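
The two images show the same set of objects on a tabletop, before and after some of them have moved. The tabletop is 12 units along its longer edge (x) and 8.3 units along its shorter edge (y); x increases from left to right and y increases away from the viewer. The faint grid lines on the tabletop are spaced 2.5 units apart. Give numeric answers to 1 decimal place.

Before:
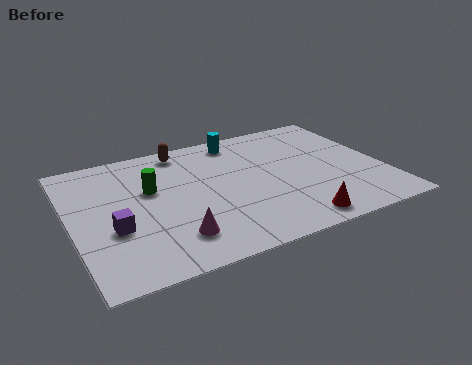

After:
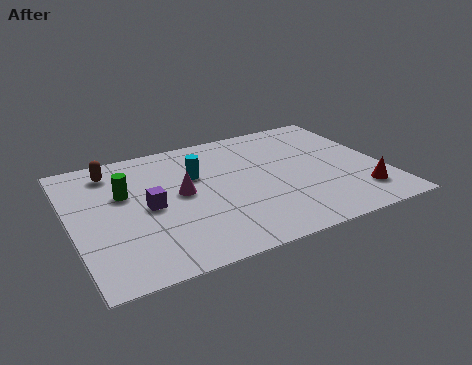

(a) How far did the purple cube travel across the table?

1.7

The purple cube was near (1.5, 3.1) before and (2.9, 4.0) after, so it travelled √(1.4² + 0.9²) ≈ 1.7 units.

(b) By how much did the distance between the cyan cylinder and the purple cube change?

-4.3

Before: roughly 6.7 units apart; after: 2.4. That's 4.3 units closer together.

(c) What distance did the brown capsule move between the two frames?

2.8

The brown capsule moved from about (4.6, 7.3) to (1.8, 6.9), a distance of √(2.8² + 0.4²) ≈ 2.8.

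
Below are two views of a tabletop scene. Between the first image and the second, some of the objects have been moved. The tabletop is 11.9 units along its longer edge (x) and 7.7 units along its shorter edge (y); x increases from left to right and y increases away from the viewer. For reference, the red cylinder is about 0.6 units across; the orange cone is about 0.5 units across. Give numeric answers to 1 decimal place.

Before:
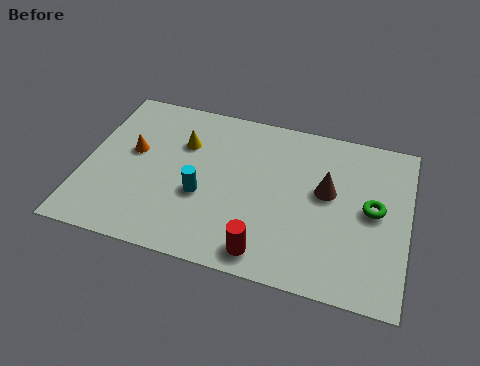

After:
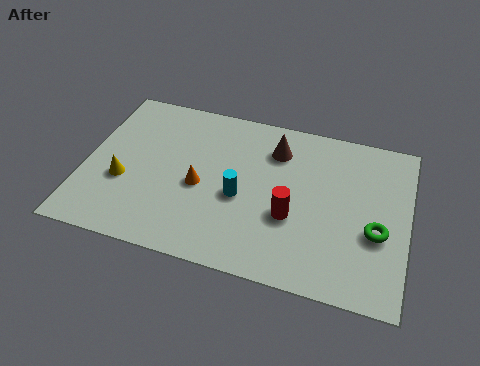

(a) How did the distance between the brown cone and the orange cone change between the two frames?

-3.6

The distance was about 7.2 in the first image and 3.6 in the second, so they moved 3.6 units closer together.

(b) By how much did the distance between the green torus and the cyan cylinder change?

-1.3

They were about 6.3 units apart before and 5.0 after — 1.3 units closer together.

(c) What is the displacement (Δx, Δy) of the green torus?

(0.2, -1.0)

The green torus was at about (10.6, 4.0) and moved to about (10.8, 3.0).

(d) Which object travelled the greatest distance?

the yellow cone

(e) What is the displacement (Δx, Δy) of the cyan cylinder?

(1.4, 0.3)

The cyan cylinder started near (4.4, 3.0) and ended near (5.8, 3.3).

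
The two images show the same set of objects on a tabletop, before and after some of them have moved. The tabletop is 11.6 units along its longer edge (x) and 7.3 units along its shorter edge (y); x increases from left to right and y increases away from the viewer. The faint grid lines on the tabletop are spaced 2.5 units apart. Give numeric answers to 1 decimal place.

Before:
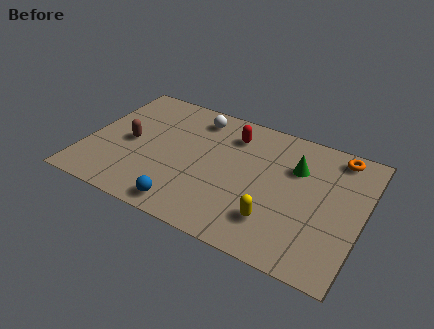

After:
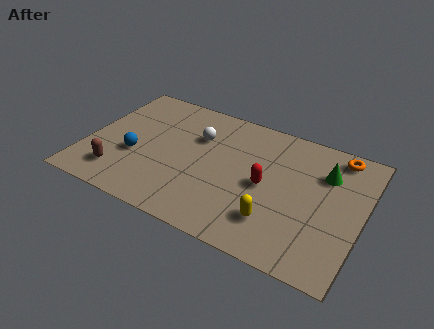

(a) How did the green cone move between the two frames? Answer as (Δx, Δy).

(1.2, 0.2)

The green cone started near (8.7, 5.0) and ended near (9.9, 5.2).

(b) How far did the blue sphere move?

3.1

The blue sphere was near (4.6, 0.9) before and (2.1, 2.8) after, so it travelled √(2.5² + 1.9²) ≈ 3.1 units.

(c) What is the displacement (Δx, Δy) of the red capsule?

(1.7, -2.2)

From the two frames, the red capsule sits at roughly (5.9, 5.7) before and (7.6, 3.5) after.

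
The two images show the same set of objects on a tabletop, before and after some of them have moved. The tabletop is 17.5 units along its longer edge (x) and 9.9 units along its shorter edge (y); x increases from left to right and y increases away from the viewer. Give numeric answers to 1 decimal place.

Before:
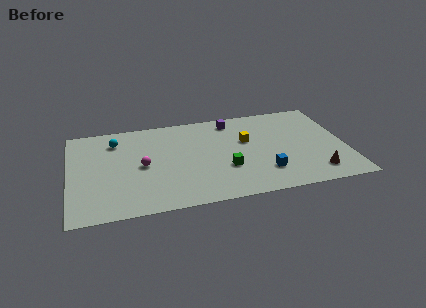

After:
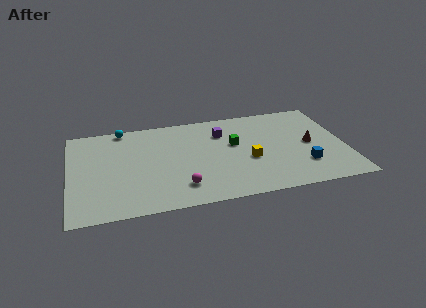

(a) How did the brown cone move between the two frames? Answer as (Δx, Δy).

(-0.1, 3.1)

From the two frames, the brown cone sits at roughly (15.4, 1.8) before and (15.3, 4.9) after.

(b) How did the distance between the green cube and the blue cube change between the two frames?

+2.7

The distance was about 2.6 in the first image and 5.3 in the second, so they moved 2.7 units further apart.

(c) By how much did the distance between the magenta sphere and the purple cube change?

-1.0

Before: roughly 7.0 units apart; after: 6.0. That's 1.0 units closer together.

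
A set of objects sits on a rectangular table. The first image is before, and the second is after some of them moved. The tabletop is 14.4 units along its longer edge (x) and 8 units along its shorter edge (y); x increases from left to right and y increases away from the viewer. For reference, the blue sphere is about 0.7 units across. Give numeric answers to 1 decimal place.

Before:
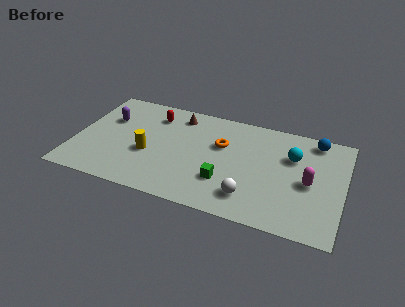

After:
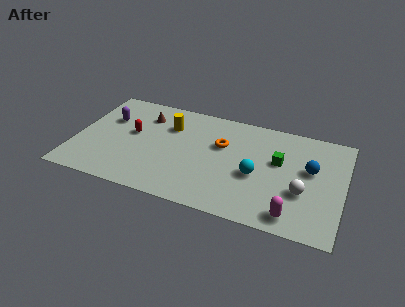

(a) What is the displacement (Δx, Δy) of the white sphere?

(2.7, 1.2)

The white sphere started near (9.6, 1.7) and ended near (12.3, 2.9).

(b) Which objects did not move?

the orange torus and the purple capsule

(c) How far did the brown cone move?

1.9

From (5.3, 6.7) to (3.5, 6.1), the brown cone covered √(1.8² + 0.6²) ≈ 1.9 units.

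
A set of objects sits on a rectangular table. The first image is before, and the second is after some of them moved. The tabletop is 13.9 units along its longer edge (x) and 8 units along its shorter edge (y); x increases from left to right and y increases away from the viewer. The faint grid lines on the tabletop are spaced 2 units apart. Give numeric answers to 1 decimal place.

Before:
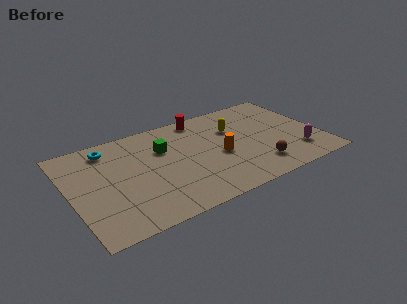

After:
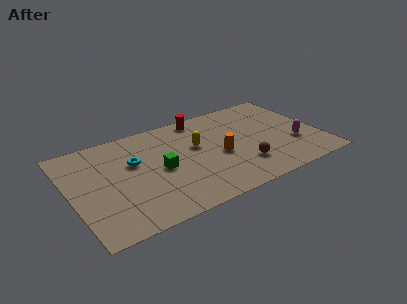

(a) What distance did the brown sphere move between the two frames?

0.9

From (10.1, 1.7) to (9.3, 2.1), the brown sphere covered √(0.8² + 0.4²) ≈ 0.9 units.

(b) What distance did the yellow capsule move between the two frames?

2.3

The yellow capsule moved from about (9.3, 5.4) to (7.1, 4.8), a distance of √(2.2² + 0.6²) ≈ 2.3.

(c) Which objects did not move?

the orange cylinder and the red cylinder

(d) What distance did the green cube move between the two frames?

1.6

The green cube moved from about (5.3, 5.4) to (4.9, 3.8), a distance of √(0.4² + 1.6²) ≈ 1.6.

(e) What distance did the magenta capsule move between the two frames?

0.8

The magenta capsule moved from about (12.4, 1.9) to (12.4, 2.7), a distance of √(0.0² + 0.8²) ≈ 0.8.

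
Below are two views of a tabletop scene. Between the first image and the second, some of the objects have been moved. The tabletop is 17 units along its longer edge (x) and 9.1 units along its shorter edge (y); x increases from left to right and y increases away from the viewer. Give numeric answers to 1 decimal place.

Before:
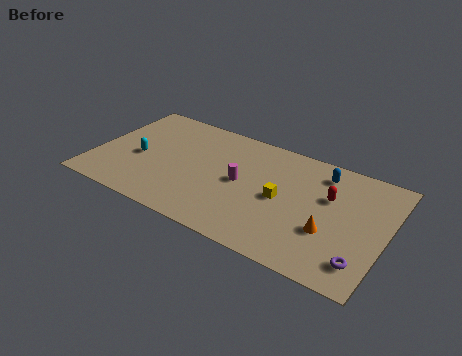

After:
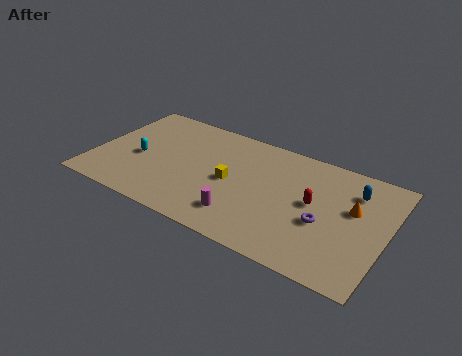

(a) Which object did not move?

the cyan capsule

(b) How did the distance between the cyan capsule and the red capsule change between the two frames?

-0.9

The distance was about 11.1 in the first image and 10.2 in the second, so they moved 0.9 units closer together.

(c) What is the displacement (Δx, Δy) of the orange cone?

(1.1, 2.3)

The orange cone was at about (13.9, 3.2) and moved to about (15.0, 5.5).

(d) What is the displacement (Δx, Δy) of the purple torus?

(-2.4, 1.9)

The purple torus started near (15.9, 1.8) and ended near (13.5, 3.7).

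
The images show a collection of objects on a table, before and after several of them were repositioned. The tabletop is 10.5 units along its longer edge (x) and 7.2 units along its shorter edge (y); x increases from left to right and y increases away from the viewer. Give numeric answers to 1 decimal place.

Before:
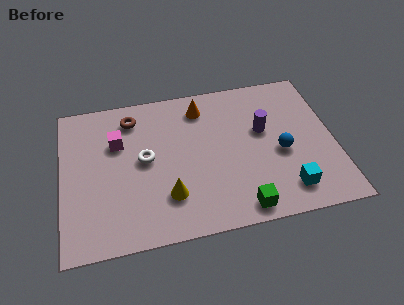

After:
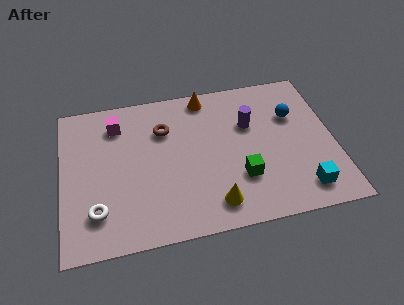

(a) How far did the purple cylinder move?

0.6

The purple cylinder moved from about (7.8, 4.3) to (7.3, 4.7), a distance of √(0.5² + 0.4²) ≈ 0.6.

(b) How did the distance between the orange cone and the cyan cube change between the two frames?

+0.7

The distance was about 5.5 in the first image and 6.2 in the second, so they moved 0.7 units further apart.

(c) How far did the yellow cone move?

1.8

From (4.0, 1.9) to (5.7, 1.2), the yellow cone covered √(1.7² + 0.7²) ≈ 1.8 units.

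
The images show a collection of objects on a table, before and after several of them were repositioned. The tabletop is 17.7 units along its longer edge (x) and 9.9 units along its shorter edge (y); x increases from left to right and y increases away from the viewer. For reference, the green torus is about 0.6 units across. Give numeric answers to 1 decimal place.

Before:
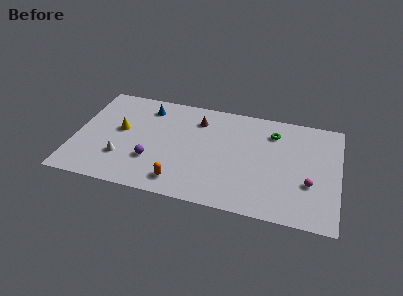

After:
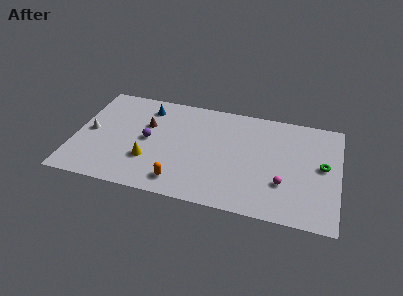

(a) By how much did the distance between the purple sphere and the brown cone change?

-4.0

The distance was about 5.4 in the first image and 1.4 in the second, so they moved 4.0 units closer together.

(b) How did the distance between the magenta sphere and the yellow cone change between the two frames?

-4.0

They were about 13.0 units apart before and 9.0 after — 4.0 units closer together.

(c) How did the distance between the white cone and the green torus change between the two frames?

+4.6

Before: roughly 11.0 units apart; after: 15.6. That's 4.6 units further apart.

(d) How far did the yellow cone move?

3.2

From (3.0, 5.5) to (5.1, 3.1), the yellow cone covered √(2.1² + 2.4²) ≈ 3.2 units.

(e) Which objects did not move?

the orange capsule and the blue cone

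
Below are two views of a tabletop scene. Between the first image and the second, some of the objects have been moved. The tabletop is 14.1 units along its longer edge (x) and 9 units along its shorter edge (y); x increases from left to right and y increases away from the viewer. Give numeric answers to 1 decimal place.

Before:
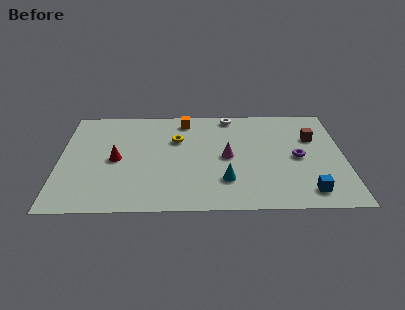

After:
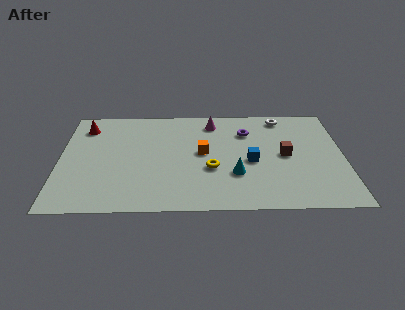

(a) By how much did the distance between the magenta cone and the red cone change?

+0.9

Before: roughly 5.5 units apart; after: 6.4. That's 0.9 units further apart.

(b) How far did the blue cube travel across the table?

3.7

The blue cube moved from about (12.2, 1.4) to (9.5, 4.0), a distance of √(2.7² + 2.6²) ≈ 3.7.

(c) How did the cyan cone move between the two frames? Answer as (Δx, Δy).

(0.5, 0.5)

The cyan cone was at about (8.2, 2.4) and moved to about (8.7, 2.9).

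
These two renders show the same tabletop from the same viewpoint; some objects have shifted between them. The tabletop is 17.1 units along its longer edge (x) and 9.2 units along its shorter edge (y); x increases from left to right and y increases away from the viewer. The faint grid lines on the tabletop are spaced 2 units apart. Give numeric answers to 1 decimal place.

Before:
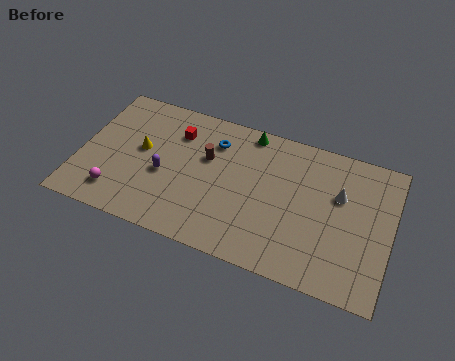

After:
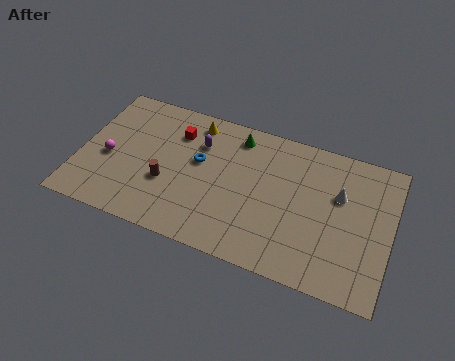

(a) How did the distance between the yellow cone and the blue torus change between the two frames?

-1.8

The distance was about 4.3 in the first image and 2.5 in the second, so they moved 1.8 units closer together.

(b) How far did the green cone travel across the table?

0.8

The green cone was near (9.0, 8.3) before and (8.4, 7.8) after, so it travelled √(0.6² + 0.5²) ≈ 0.8 units.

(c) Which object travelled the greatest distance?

the yellow cone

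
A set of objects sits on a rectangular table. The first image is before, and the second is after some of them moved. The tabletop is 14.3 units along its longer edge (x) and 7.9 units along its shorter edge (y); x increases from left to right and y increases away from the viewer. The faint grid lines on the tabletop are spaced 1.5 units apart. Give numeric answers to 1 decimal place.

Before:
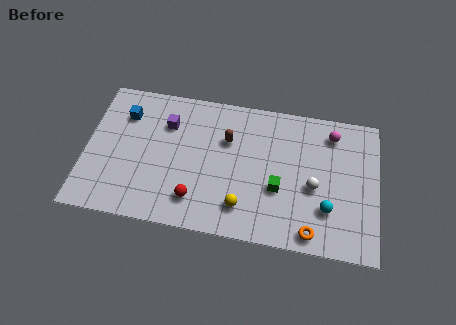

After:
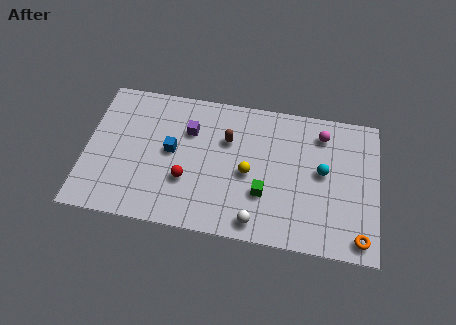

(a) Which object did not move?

the brown capsule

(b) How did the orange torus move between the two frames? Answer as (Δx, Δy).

(2.3, 0.1)

The orange torus started near (11.2, 0.9) and ended near (13.5, 1.0).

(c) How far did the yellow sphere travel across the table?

1.9

The yellow sphere was near (7.8, 1.7) before and (8.0, 3.6) after, so it travelled √(0.2² + 1.9²) ≈ 1.9 units.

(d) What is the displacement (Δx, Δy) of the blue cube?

(2.4, -1.7)

The blue cube started near (1.8, 5.9) and ended near (4.2, 4.2).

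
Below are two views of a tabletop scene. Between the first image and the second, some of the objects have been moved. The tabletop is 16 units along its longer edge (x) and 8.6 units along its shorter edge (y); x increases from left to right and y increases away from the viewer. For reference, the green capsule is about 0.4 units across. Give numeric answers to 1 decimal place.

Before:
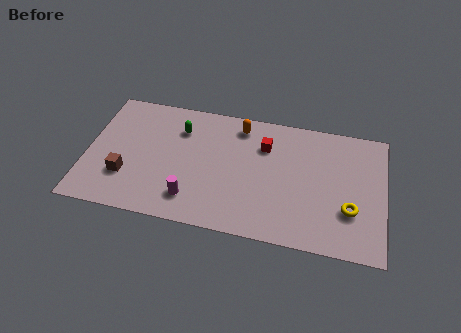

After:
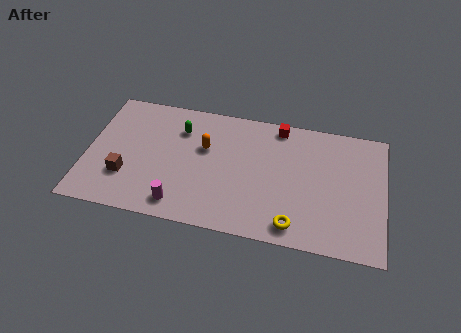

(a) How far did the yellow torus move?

3.3

The yellow torus was near (14.2, 2.8) before and (11.3, 1.2) after, so it travelled √(2.9² + 1.6²) ≈ 3.3 units.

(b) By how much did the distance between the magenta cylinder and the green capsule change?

+0.4

The distance was about 4.7 in the first image and 5.1 in the second, so they moved 0.4 units further apart.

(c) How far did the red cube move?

1.7

The red cube moved from about (9.5, 6.2) to (10.2, 7.7), a distance of √(0.7² + 1.5²) ≈ 1.7.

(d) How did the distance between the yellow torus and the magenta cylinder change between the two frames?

-2.4

Before: roughly 8.5 units apart; after: 6.1. That's 2.4 units closer together.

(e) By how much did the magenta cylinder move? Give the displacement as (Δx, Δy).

(-0.6, -0.5)

The magenta cylinder started near (5.8, 1.8) and ended near (5.2, 1.3).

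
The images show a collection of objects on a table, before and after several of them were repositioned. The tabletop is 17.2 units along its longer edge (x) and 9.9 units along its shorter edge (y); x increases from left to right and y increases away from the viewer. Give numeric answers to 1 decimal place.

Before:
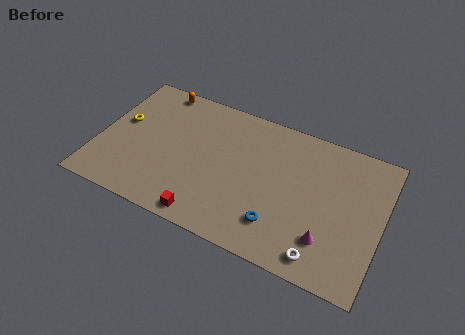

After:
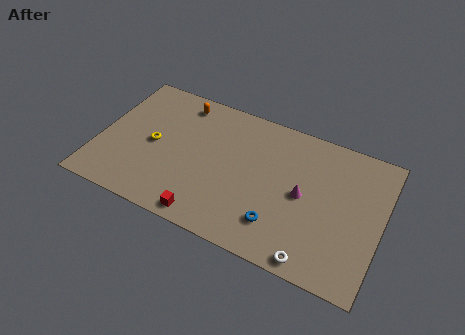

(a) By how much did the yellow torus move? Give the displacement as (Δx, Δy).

(2.1, -0.9)

From the two frames, the yellow torus sits at roughly (1.2, 5.7) before and (3.3, 4.8) after.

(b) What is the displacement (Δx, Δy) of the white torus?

(-0.4, -0.4)

The white torus was at about (14.0, 1.3) and moved to about (13.6, 0.9).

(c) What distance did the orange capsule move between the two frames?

1.6

From (3.0, 9.0) to (4.5, 8.5), the orange capsule covered √(1.5² + 0.5²) ≈ 1.6 units.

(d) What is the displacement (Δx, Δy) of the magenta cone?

(-1.7, 2.4)

The magenta cone was at about (14.2, 2.5) and moved to about (12.5, 4.9).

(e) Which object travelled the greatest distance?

the magenta cone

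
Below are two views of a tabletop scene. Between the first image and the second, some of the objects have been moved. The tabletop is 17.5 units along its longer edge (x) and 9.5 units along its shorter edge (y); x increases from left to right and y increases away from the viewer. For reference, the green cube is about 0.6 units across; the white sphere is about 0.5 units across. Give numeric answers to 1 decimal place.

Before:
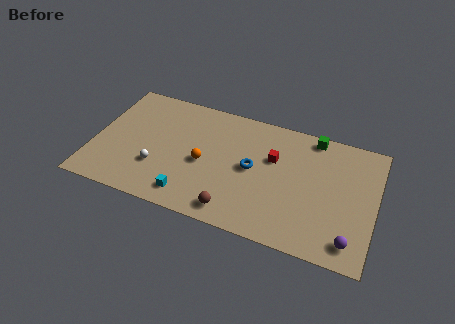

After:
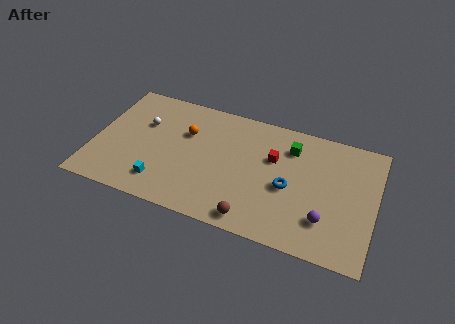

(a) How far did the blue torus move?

2.4

From (9.9, 4.9) to (12.2, 4.2), the blue torus covered √(2.3² + 0.7²) ≈ 2.4 units.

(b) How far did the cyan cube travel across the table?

1.8

The cyan cube moved from about (6.3, 1.5) to (4.5, 1.9), a distance of √(1.8² + 0.4²) ≈ 1.8.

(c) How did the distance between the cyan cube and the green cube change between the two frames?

-0.7

Before: roughly 10.0 units apart; after: 9.3. That's 0.7 units closer together.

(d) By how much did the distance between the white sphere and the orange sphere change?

-0.4

They were about 3.1 units apart before and 2.7 after — 0.4 units closer together.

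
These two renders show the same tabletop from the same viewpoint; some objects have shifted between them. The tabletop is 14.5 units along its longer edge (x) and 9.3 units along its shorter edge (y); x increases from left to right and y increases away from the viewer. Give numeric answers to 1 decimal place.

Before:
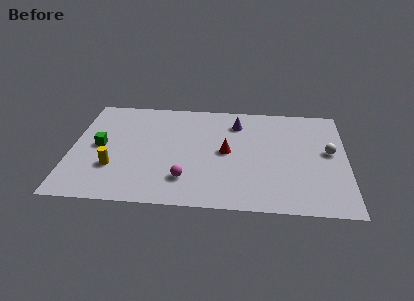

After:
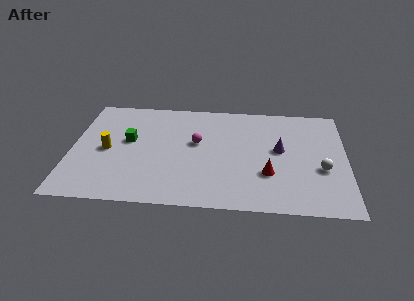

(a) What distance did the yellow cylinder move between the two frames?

1.6

The yellow cylinder moved from about (2.3, 2.9) to (1.9, 4.4), a distance of √(0.4² + 1.5²) ≈ 1.6.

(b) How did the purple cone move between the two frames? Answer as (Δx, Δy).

(2.3, -2.2)

The purple cone started near (8.7, 7.3) and ended near (11.0, 5.1).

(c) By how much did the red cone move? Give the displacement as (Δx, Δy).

(2.2, -1.7)

The red cone was at about (8.2, 4.7) and moved to about (10.4, 3.0).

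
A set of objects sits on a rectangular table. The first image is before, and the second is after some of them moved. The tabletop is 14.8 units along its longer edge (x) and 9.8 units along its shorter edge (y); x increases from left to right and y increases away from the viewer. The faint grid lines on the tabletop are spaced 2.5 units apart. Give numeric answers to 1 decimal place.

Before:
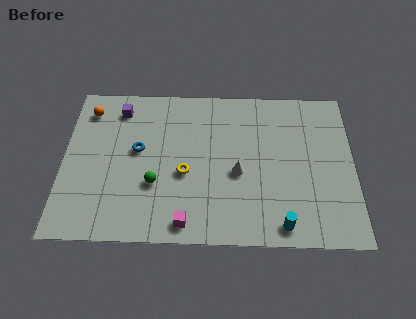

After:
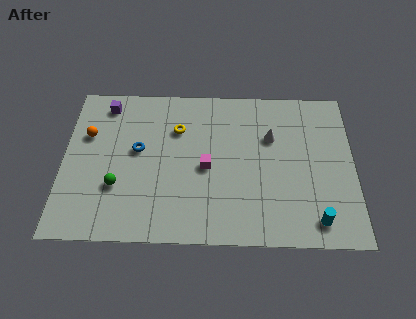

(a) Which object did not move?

the blue torus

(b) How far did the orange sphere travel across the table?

1.6

The orange sphere was near (1.2, 8.0) before and (1.2, 6.4) after, so it travelled √(0.0² + 1.6²) ≈ 1.6 units.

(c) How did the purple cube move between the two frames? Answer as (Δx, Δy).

(-0.7, 0.3)

The purple cube was at about (2.8, 8.1) and moved to about (2.1, 8.4).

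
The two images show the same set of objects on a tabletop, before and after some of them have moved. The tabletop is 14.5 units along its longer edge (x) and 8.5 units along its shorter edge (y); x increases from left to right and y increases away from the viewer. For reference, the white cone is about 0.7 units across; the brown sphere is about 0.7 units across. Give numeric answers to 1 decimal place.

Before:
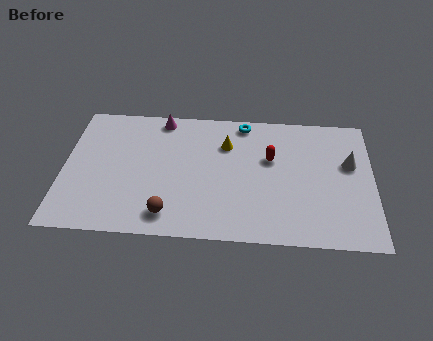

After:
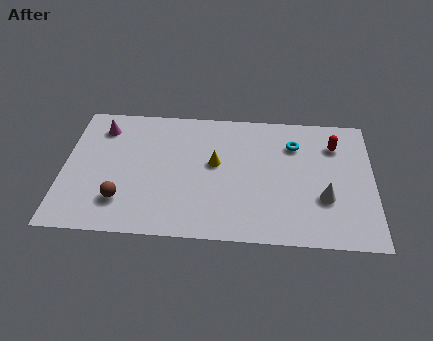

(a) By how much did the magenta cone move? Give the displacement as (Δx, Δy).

(-2.8, -0.8)

The magenta cone started near (4.5, 7.6) and ended near (1.7, 6.8).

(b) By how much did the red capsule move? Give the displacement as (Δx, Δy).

(3.0, 1.1)

The red capsule was at about (9.7, 5.3) and moved to about (12.7, 6.4).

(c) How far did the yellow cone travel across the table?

1.4

The yellow cone moved from about (7.6, 6.1) to (7.1, 4.8), a distance of √(0.5² + 1.3²) ≈ 1.4.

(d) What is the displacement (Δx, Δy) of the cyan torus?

(2.4, -1.3)

The cyan torus was at about (8.4, 7.6) and moved to about (10.8, 6.3).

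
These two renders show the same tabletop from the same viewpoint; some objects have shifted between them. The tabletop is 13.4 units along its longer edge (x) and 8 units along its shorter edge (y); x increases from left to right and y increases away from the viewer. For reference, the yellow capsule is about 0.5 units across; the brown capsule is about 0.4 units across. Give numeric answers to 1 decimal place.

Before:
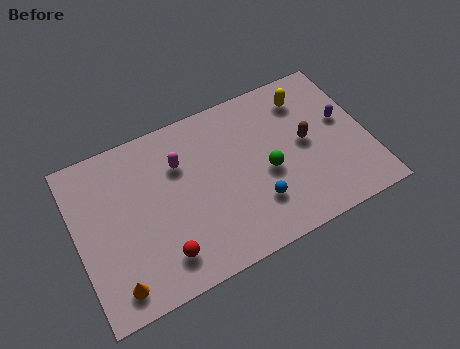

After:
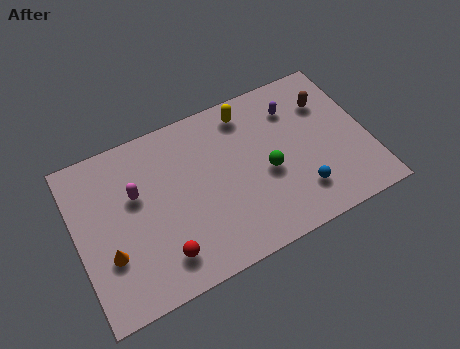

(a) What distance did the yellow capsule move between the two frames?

2.7

The yellow capsule was near (10.9, 6.4) before and (8.2, 6.8) after, so it travelled √(2.7² + 0.4²) ≈ 2.7 units.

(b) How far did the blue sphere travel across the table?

2.0

The blue sphere moved from about (8.0, 2.2) to (10.0, 1.9), a distance of √(2.0² + 0.3²) ≈ 2.0.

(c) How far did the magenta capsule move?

2.2

The magenta capsule moved from about (4.9, 5.6) to (2.8, 5.0), a distance of √(2.1² + 0.6²) ≈ 2.2.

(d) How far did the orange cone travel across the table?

1.5

From (1.4, 1.2) to (1.3, 2.7), the orange cone covered √(0.1² + 1.5²) ≈ 1.5 units.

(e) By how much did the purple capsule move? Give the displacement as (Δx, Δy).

(-2.1, 1.5)

The purple capsule started near (12.4, 4.6) and ended near (10.3, 6.1).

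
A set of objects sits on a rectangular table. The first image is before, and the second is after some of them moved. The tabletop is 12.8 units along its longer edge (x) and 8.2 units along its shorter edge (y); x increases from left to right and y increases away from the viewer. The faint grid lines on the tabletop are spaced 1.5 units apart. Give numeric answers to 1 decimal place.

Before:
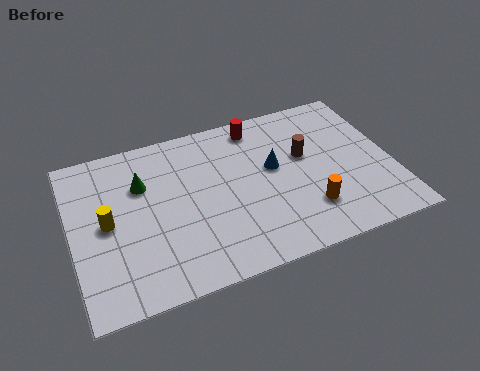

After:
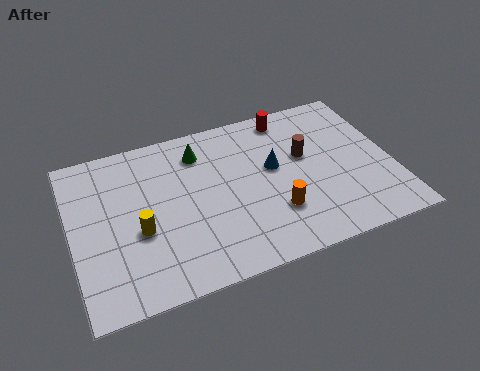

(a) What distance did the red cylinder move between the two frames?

1.3

The red cylinder moved from about (7.7, 7.1) to (9.0, 7.2), a distance of √(1.3² + 0.1²) ≈ 1.3.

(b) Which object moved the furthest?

the green cone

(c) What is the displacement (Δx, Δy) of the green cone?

(2.4, 0.9)

The green cone started near (2.9, 5.6) and ended near (5.3, 6.5).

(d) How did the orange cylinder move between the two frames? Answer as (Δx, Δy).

(-1.3, 0.3)

The orange cylinder started near (9.2, 2.1) and ended near (7.9, 2.4).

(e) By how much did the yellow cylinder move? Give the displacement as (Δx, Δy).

(1.2, -0.8)

The yellow cylinder started near (1.4, 4.1) and ended near (2.6, 3.3).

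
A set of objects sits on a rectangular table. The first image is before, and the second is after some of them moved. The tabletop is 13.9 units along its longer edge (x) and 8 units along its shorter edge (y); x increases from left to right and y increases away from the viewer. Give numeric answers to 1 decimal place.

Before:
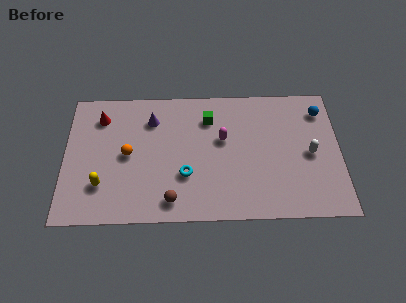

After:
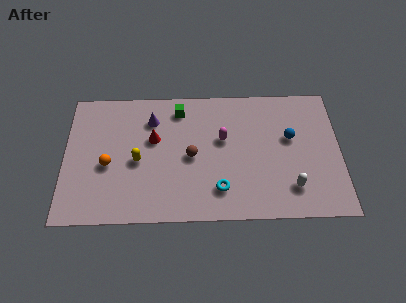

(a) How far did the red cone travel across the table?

3.0

The red cone was near (1.8, 6.3) before and (4.5, 4.9) after, so it travelled √(2.7² + 1.4²) ≈ 3.0 units.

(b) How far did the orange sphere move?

1.2

From (3.2, 4.0) to (2.2, 3.4), the orange sphere covered √(1.0² + 0.6²) ≈ 1.2 units.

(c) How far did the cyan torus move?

1.9

The cyan torus was near (6.1, 2.7) before and (7.8, 1.8) after, so it travelled √(1.7² + 0.9²) ≈ 1.9 units.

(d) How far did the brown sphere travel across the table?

2.8

From (5.4, 1.2) to (6.4, 3.8), the brown sphere covered √(1.0² + 2.6²) ≈ 2.8 units.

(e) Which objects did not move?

the purple cone and the magenta capsule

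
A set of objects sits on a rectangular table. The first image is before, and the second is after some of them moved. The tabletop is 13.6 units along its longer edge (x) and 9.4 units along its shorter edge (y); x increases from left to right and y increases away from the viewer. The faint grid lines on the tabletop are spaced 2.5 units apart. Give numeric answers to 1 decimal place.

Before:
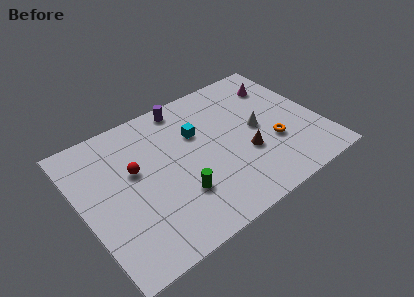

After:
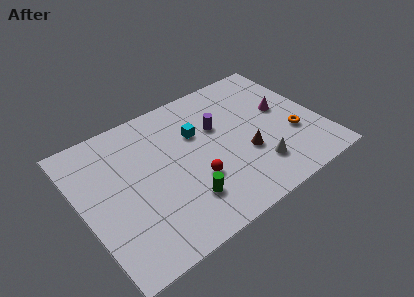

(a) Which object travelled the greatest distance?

the red sphere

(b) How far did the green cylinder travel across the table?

0.5

The green cylinder was near (5.1, 2.8) before and (5.3, 2.3) after, so it travelled √(0.2² + 0.5²) ≈ 0.5 units.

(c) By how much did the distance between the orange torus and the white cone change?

+1.1

They were about 1.5 units apart before and 2.6 after — 1.1 units further apart.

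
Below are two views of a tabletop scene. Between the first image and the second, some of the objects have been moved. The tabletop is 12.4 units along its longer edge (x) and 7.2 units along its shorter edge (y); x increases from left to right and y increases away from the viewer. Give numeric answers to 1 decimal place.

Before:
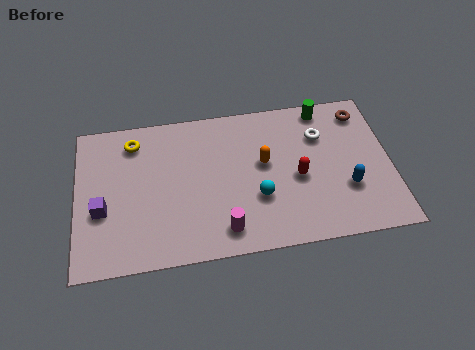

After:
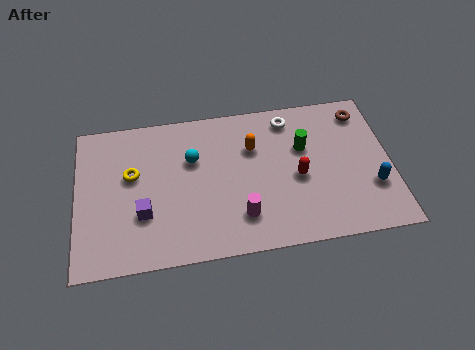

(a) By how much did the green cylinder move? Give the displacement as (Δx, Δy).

(-0.9, -1.8)

The green cylinder was at about (9.9, 6.4) and moved to about (9.0, 4.6).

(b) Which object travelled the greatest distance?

the cyan sphere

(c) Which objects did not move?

the brown torus and the red capsule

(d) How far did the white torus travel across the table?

1.6

The white torus was near (9.7, 5.1) before and (8.5, 6.1) after, so it travelled √(1.2² + 1.0²) ≈ 1.6 units.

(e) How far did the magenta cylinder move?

0.9

The magenta cylinder moved from about (5.7, 1.2) to (6.4, 1.7), a distance of √(0.7² + 0.5²) ≈ 0.9.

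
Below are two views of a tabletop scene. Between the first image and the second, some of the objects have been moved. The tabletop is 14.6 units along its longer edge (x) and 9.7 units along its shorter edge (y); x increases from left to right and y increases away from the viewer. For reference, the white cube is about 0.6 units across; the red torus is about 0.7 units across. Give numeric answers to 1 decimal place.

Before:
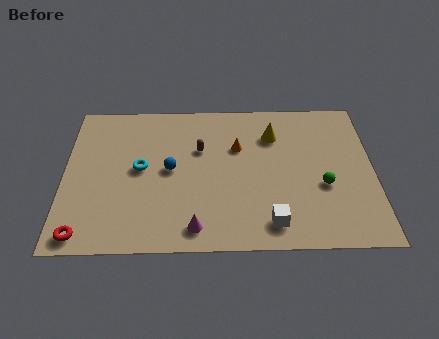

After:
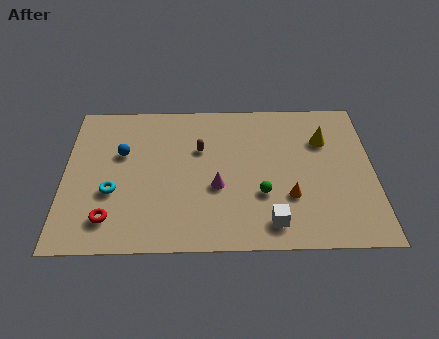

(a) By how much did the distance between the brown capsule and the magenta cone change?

-2.4

They were about 5.0 units apart before and 2.6 after — 2.4 units closer together.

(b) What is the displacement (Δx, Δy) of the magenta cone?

(1.0, 2.5)

From the two frames, the magenta cone sits at roughly (6.2, 1.3) before and (7.2, 3.8) after.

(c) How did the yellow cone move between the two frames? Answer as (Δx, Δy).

(2.4, -0.4)

From the two frames, the yellow cone sits at roughly (9.9, 7.2) before and (12.3, 6.8) after.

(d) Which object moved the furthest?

the orange cone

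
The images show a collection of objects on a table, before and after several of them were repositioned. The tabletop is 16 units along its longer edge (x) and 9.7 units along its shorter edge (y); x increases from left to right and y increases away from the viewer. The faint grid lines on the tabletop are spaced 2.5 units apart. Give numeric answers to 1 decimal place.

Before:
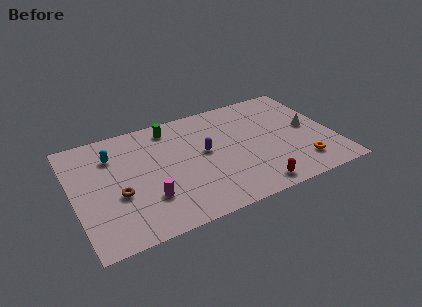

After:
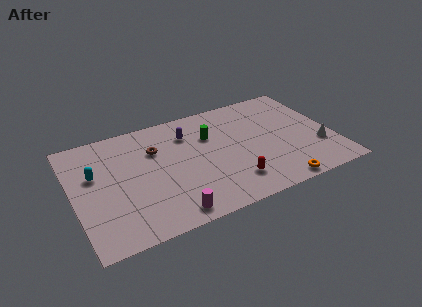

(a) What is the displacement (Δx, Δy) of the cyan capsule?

(-1.2, -1.2)

The cyan capsule was at about (2.6, 7.2) and moved to about (1.4, 6.0).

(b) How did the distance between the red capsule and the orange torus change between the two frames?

-0.3

They were about 3.2 units apart before and 2.9 after — 0.3 units closer together.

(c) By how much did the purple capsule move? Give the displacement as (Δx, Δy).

(-0.8, 2.0)

The purple capsule was at about (8.1, 5.3) and moved to about (7.3, 7.3).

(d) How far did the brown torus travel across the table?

3.9

The brown torus was near (2.6, 3.8) before and (5.2, 6.7) after, so it travelled √(2.6² + 2.9²) ≈ 3.9 units.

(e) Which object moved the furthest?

the brown torus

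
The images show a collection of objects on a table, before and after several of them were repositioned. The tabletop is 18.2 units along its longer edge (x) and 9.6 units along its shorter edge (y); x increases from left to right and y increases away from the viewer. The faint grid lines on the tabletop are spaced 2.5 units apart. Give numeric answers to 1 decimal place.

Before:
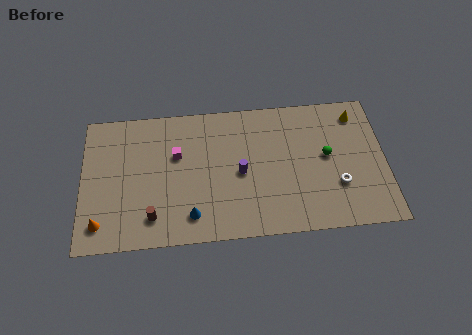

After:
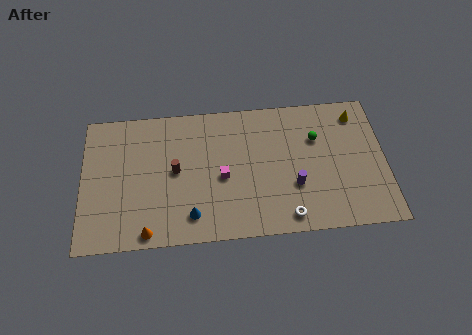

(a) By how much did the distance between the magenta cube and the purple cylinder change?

+0.3

Before: roughly 4.1 units apart; after: 4.4. That's 0.3 units further apart.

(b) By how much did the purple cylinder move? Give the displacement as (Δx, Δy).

(3.2, -1.2)

From the two frames, the purple cylinder sits at roughly (9.5, 4.5) before and (12.7, 3.3) after.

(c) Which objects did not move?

the blue cone and the yellow cone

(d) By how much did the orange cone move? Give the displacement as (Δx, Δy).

(2.8, -0.8)

From the two frames, the orange cone sits at roughly (1.1, 1.7) before and (3.9, 0.9) after.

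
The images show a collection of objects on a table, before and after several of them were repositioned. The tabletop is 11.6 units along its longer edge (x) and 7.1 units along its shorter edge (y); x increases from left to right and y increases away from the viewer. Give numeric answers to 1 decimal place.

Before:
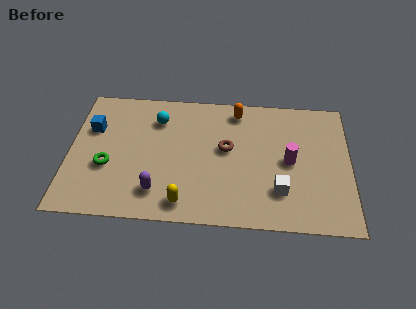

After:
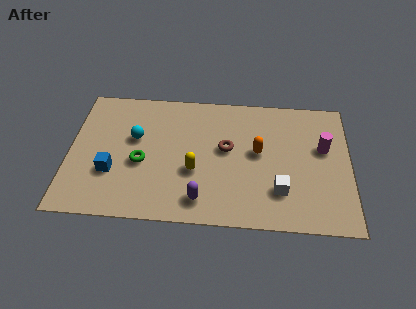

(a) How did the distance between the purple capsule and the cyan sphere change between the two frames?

+0.3

Before: roughly 3.9 units apart; after: 4.2. That's 0.3 units further apart.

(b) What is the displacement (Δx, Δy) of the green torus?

(1.4, 0.3)

The green torus was at about (1.6, 2.7) and moved to about (3.0, 3.0).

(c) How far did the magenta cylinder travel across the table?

1.6

The magenta cylinder moved from about (9.1, 3.5) to (10.5, 4.3), a distance of √(1.4² + 0.8²) ≈ 1.6.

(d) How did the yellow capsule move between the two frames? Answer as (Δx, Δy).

(0.4, 1.7)

The yellow capsule started near (4.8, 1.0) and ended near (5.2, 2.7).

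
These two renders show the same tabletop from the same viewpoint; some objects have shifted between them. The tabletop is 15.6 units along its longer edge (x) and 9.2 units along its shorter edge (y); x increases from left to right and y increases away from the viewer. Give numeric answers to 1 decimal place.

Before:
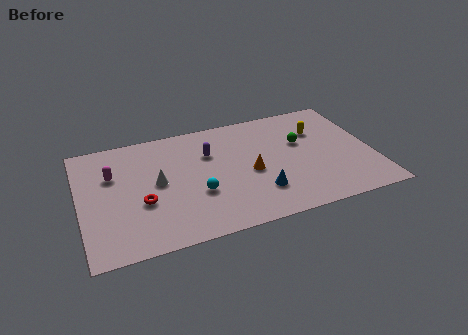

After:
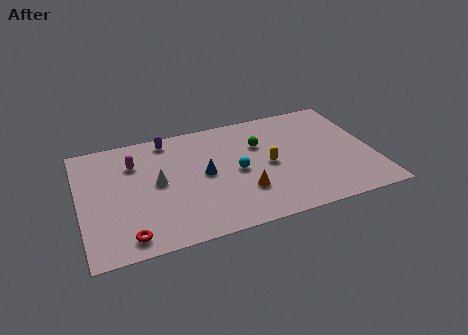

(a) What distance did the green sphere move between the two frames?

2.3

The green sphere moved from about (11.9, 5.7) to (9.7, 6.2), a distance of √(2.2² + 0.5²) ≈ 2.3.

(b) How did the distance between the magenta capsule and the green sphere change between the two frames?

-3.4

They were about 10.1 units apart before and 6.7 after — 3.4 units closer together.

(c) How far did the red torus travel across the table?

2.5

From (3.2, 3.5) to (2.3, 1.2), the red torus covered √(0.9² + 2.3²) ≈ 2.5 units.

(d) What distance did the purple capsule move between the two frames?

2.8

The purple capsule was near (7.0, 6.3) before and (4.9, 8.1) after, so it travelled √(2.1² + 1.8²) ≈ 2.8 units.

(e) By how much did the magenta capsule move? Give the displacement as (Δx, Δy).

(1.2, 0.6)

The magenta capsule started near (1.8, 6.1) and ended near (3.0, 6.7).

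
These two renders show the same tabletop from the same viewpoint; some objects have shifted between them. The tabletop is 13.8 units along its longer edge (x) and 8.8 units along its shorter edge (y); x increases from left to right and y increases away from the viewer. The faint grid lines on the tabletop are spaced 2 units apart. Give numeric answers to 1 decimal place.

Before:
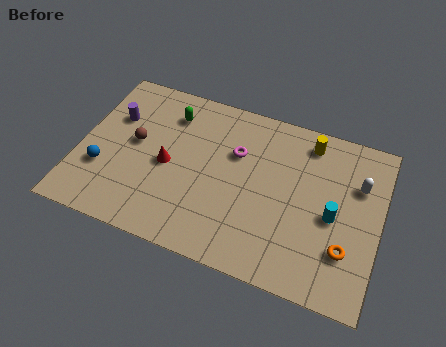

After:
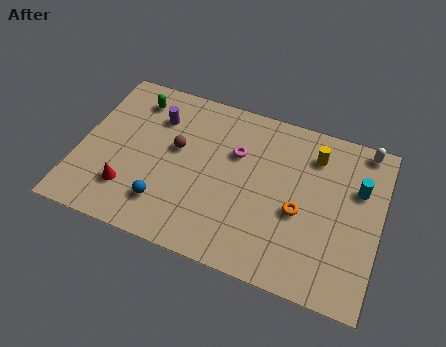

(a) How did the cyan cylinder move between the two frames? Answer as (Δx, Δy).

(1.0, 1.8)

From the two frames, the cyan cylinder sits at roughly (11.7, 4.0) before and (12.7, 5.8) after.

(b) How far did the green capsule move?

1.7

The green capsule moved from about (3.9, 6.9) to (2.2, 7.2), a distance of √(1.7² + 0.3²) ≈ 1.7.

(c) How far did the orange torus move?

2.5

The orange torus was near (12.4, 2.5) before and (10.2, 3.7) after, so it travelled √(2.2² + 1.2²) ≈ 2.5 units.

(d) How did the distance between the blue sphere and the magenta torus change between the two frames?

-1.8

Before: roughly 6.6 units apart; after: 4.8. That's 1.8 units closer together.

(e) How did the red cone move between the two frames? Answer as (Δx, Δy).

(-1.6, -1.9)

The red cone started near (4.1, 4.1) and ended near (2.5, 2.2).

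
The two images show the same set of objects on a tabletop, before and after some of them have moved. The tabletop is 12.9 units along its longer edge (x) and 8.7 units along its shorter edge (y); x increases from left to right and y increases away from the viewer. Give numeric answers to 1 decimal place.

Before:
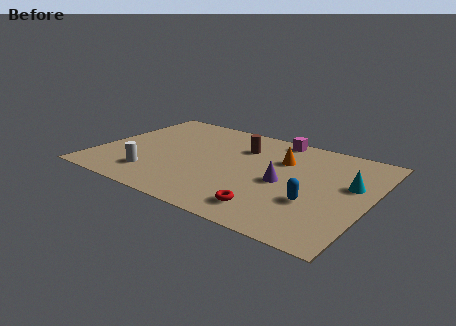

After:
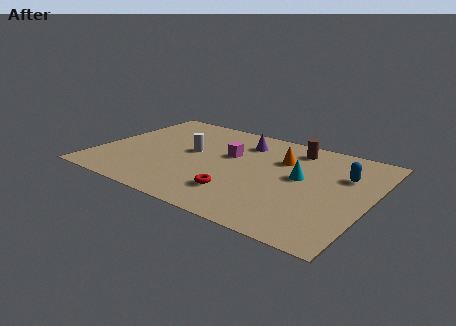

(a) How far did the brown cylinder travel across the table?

2.6

From (6.5, 6.3) to (8.9, 7.3), the brown cylinder covered √(2.4² + 1.0²) ≈ 2.6 units.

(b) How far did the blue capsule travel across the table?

3.1

From (10.5, 3.0) to (11.5, 5.9), the blue capsule covered √(1.0² + 2.9²) ≈ 3.1 units.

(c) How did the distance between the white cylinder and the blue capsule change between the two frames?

-0.3

The distance was about 7.6 in the first image and 7.3 in the second, so they moved 0.3 units closer together.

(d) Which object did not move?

the orange cone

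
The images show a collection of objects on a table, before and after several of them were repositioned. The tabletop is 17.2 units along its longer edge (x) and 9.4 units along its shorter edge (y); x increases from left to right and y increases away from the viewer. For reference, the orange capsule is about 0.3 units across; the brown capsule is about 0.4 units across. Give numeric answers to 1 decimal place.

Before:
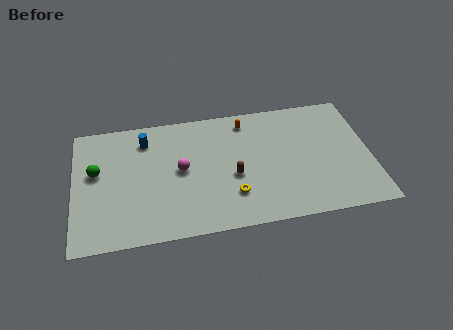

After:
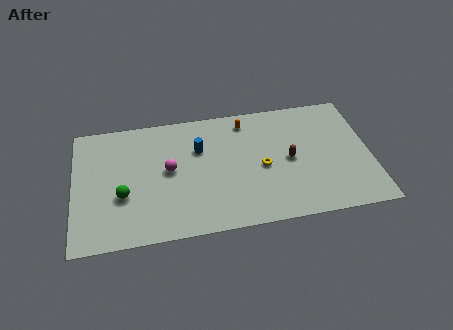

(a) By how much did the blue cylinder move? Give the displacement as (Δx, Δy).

(3.1, -1.2)

The blue cylinder started near (4.2, 7.5) and ended near (7.3, 6.3).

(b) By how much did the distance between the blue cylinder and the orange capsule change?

-2.6

The distance was about 5.9 in the first image and 3.3 in the second, so they moved 2.6 units closer together.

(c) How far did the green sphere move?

2.5

The green sphere moved from about (1.3, 5.5) to (2.8, 3.5), a distance of √(1.5² + 2.0²) ≈ 2.5.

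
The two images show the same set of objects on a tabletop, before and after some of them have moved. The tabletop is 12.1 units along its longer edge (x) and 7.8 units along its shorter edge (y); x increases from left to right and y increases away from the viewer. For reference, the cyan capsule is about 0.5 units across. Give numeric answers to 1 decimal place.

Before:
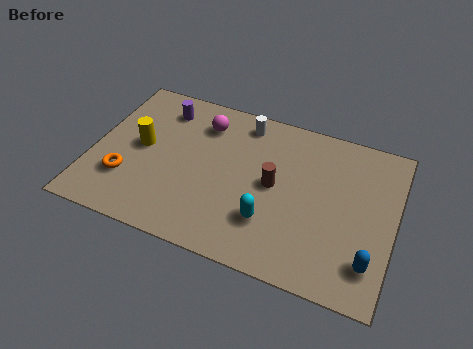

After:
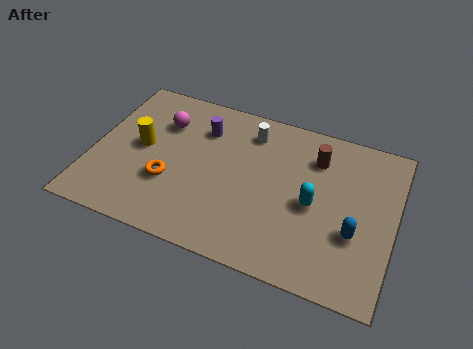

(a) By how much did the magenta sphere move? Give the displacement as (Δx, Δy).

(-1.6, -0.5)

The magenta sphere was at about (4.2, 6.1) and moved to about (2.6, 5.6).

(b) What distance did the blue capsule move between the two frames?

1.3

From (11.3, 1.7) to (10.6, 2.8), the blue capsule covered √(0.7² + 1.1²) ≈ 1.3 units.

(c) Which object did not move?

the yellow cylinder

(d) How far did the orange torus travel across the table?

1.7

The orange torus moved from about (1.5, 2.3) to (3.2, 2.7), a distance of √(1.7² + 0.4²) ≈ 1.7.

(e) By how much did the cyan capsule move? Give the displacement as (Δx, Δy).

(1.6, 1.4)

The cyan capsule was at about (7.3, 2.2) and moved to about (8.9, 3.6).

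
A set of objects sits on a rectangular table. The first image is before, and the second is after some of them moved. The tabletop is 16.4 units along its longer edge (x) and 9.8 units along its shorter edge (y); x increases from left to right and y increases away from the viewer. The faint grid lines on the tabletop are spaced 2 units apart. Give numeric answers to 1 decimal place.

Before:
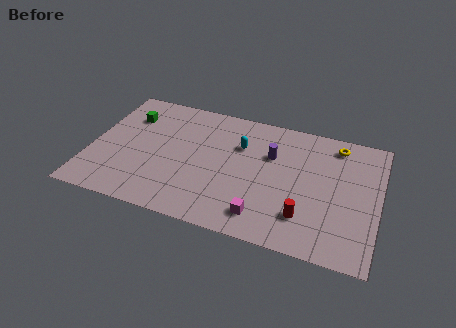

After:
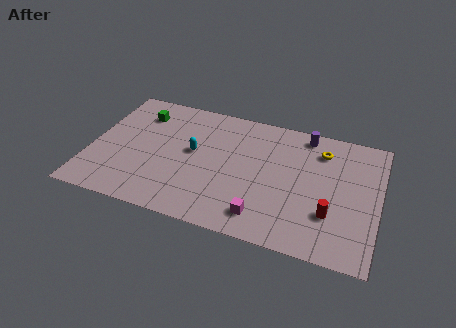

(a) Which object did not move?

the magenta cube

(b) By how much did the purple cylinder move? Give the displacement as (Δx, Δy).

(1.8, 2.2)

The purple cylinder was at about (10.2, 6.5) and moved to about (12.0, 8.7).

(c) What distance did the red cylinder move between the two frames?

1.5

The red cylinder was near (12.4, 2.4) before and (13.8, 3.0) after, so it travelled √(1.4² + 0.6²) ≈ 1.5 units.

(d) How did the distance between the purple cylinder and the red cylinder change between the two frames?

+1.3

Before: roughly 4.7 units apart; after: 6.0. That's 1.3 units further apart.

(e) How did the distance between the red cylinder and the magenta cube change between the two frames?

+1.5

The distance was about 2.4 in the first image and 3.9 in the second, so they moved 1.5 units further apart.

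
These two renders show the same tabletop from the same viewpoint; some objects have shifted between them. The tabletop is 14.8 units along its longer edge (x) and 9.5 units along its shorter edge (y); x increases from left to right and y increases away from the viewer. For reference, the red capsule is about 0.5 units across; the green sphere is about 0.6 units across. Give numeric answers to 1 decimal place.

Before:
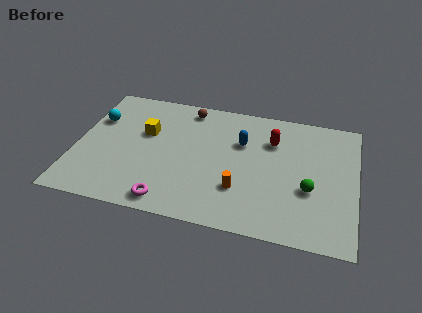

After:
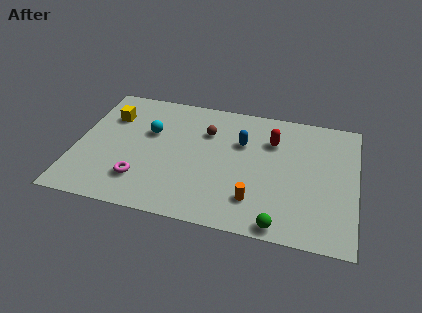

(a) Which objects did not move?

the red capsule and the blue capsule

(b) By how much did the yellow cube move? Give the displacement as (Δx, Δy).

(-2.0, 0.9)

From the two frames, the yellow cube sits at roughly (3.6, 5.9) before and (1.6, 6.8) after.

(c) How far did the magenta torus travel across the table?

2.0

The magenta torus moved from about (5.2, 1.1) to (3.6, 2.3), a distance of √(1.6² + 1.2²) ≈ 2.0.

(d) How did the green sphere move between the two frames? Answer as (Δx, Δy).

(-1.4, -2.8)

The green sphere started near (12.4, 3.6) and ended near (11.0, 0.8).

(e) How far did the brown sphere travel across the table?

1.9

The brown sphere moved from about (5.7, 8.3) to (6.8, 6.7), a distance of √(1.1² + 1.6²) ≈ 1.9.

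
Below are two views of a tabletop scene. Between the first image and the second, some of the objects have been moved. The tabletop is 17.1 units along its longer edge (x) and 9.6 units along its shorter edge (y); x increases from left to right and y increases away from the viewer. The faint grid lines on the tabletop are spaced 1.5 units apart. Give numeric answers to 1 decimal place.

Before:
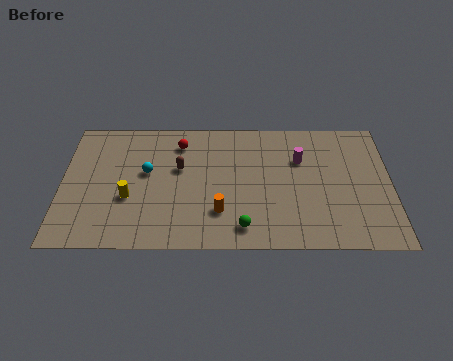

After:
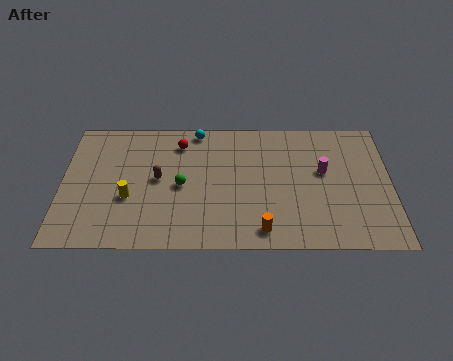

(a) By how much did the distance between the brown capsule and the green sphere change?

-4.1

Before: roughly 5.4 units apart; after: 1.3. That's 4.1 units closer together.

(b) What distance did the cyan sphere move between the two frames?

4.1

The cyan sphere moved from about (4.4, 5.5) to (7.0, 8.7), a distance of √(2.6² + 3.2²) ≈ 4.1.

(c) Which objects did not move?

the red sphere and the yellow cylinder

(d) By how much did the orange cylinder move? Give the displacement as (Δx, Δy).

(2.2, -1.3)

From the two frames, the orange cylinder sits at roughly (8.2, 2.6) before and (10.4, 1.3) after.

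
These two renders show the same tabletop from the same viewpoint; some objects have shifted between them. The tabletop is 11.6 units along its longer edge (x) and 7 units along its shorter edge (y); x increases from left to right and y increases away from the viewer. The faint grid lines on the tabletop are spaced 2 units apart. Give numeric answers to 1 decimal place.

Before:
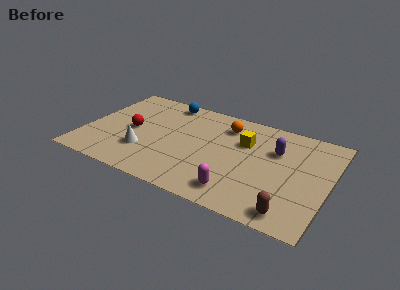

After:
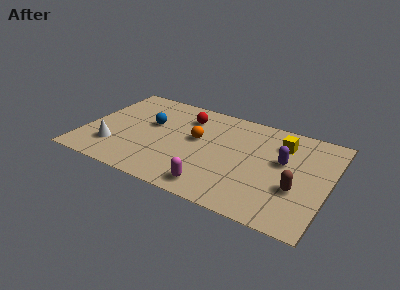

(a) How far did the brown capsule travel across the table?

1.6

From (10.1, 0.9) to (10.2, 2.5), the brown capsule covered √(0.1² + 1.6²) ≈ 1.6 units.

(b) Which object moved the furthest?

the red sphere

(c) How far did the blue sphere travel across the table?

2.1

The blue sphere moved from about (3.5, 6.2) to (3.0, 4.2), a distance of √(0.5² + 2.0²) ≈ 2.1.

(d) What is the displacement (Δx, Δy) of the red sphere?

(2.4, 2.0)

From the two frames, the red sphere sits at roughly (2.2, 3.4) before and (4.6, 5.4) after.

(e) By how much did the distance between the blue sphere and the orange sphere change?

-0.8

Before: roughly 3.1 units apart; after: 2.3. That's 0.8 units closer together.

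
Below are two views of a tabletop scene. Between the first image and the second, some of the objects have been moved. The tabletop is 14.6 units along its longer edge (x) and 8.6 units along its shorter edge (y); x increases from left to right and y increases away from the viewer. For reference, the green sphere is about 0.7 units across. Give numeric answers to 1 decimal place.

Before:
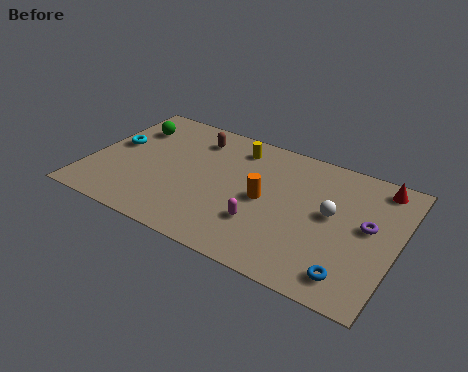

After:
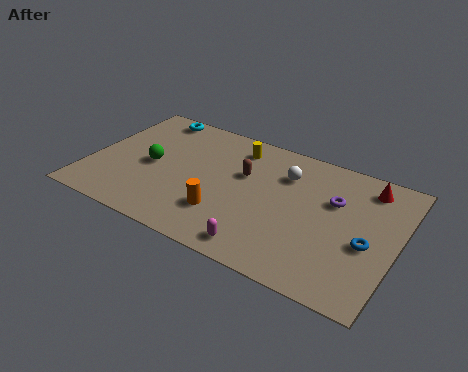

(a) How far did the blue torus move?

2.3

The blue torus was near (12.8, 1.4) before and (13.3, 3.6) after, so it travelled √(0.5² + 2.2²) ≈ 2.3 units.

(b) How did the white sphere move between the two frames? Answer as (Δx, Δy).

(-2.4, 1.6)

The white sphere was at about (11.5, 4.7) and moved to about (9.1, 6.3).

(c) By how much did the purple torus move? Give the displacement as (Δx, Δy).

(-1.7, 0.9)

The purple torus was at about (13.2, 4.7) and moved to about (11.5, 5.6).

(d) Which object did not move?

the yellow cylinder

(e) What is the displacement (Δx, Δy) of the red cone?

(-0.5, -0.3)

The red cone was at about (13.4, 7.5) and moved to about (12.9, 7.2).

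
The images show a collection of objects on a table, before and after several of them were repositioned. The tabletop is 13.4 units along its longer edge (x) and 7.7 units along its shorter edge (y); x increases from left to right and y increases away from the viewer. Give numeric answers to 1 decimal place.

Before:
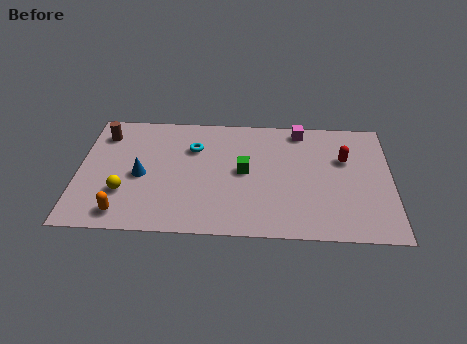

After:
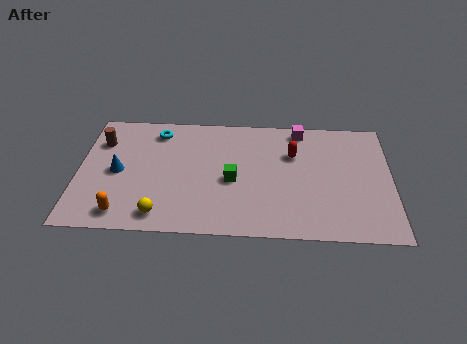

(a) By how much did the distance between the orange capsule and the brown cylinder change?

-0.5

The distance was about 5.1 in the first image and 4.6 in the second, so they moved 0.5 units closer together.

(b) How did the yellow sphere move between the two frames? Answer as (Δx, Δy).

(1.6, -1.3)

From the two frames, the yellow sphere sits at roughly (2.0, 2.4) before and (3.6, 1.1) after.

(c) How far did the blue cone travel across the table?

1.0

The blue cone moved from about (2.7, 3.5) to (1.7, 3.7), a distance of √(1.0² + 0.2²) ≈ 1.0.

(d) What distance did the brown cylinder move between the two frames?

0.5

The brown cylinder moved from about (1.0, 6.1) to (0.9, 5.6), a distance of √(0.1² + 0.5²) ≈ 0.5.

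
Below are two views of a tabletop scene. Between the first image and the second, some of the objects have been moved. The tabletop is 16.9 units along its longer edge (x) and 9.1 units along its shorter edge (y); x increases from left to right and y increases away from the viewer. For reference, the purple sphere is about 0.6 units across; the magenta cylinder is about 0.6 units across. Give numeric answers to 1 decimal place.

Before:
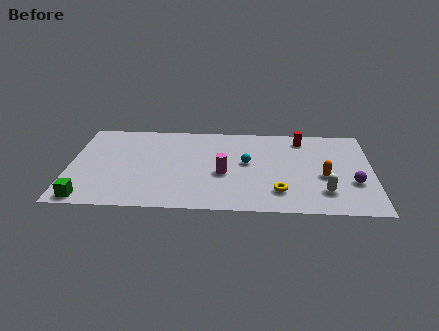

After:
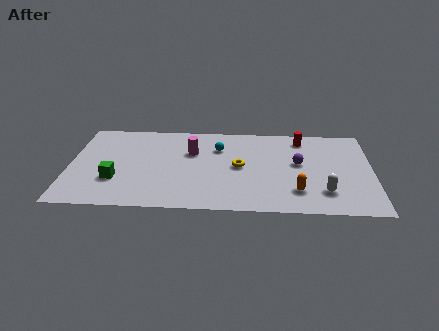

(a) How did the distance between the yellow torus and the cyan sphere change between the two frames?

-1.2

The distance was about 3.4 in the first image and 2.2 in the second, so they moved 1.2 units closer together.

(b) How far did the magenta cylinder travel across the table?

2.8

From (8.6, 3.8) to (6.8, 6.0), the magenta cylinder covered √(1.8² + 2.2²) ≈ 2.8 units.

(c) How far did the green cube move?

2.5

The green cube was near (1.1, 0.9) before and (2.6, 2.9) after, so it travelled √(1.5² + 2.0²) ≈ 2.5 units.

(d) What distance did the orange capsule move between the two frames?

2.2

The orange capsule moved from about (14.2, 3.8) to (12.7, 2.2), a distance of √(1.5² + 1.6²) ≈ 2.2.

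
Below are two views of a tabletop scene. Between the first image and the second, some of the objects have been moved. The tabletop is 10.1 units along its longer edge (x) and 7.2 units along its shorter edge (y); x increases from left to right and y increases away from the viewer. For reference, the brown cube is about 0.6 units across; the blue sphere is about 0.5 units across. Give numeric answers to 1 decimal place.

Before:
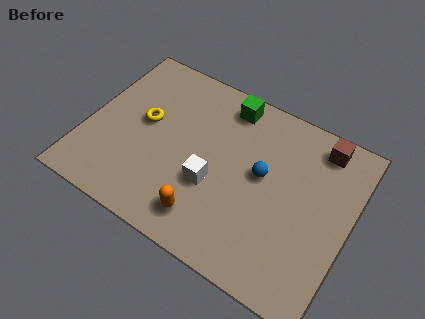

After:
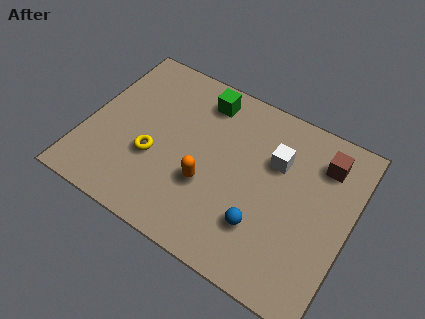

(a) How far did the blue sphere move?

2.0

From (6.7, 4.0) to (7.0, 2.0), the blue sphere covered √(0.3² + 2.0²) ≈ 2.0 units.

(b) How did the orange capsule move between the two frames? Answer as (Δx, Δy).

(-0.2, 1.3)

The orange capsule started near (5.0, 1.3) and ended near (4.8, 2.6).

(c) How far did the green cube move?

0.9

The green cube moved from about (5.0, 6.2) to (4.1, 6.0), a distance of √(0.9² + 0.2²) ≈ 0.9.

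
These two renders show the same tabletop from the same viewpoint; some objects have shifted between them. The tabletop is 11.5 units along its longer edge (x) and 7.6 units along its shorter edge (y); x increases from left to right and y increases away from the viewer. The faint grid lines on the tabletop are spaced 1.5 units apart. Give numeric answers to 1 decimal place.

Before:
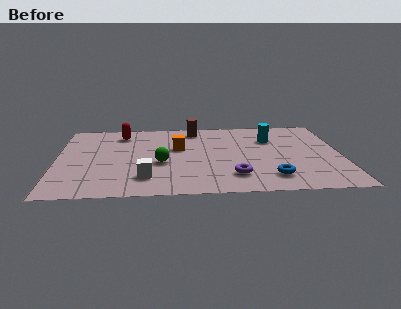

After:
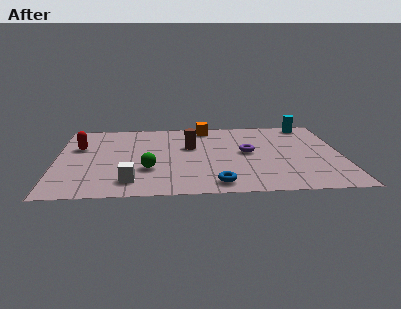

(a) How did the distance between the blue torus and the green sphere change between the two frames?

-1.6

They were about 4.7 units apart before and 3.1 after — 1.6 units closer together.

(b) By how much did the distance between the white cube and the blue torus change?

-1.6

They were about 5.0 units apart before and 3.4 after — 1.6 units closer together.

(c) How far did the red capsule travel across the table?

2.1

The red capsule was near (2.6, 6.2) before and (0.9, 4.9) after, so it travelled √(1.7² + 1.3²) ≈ 2.1 units.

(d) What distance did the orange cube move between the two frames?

2.4

The orange cube was near (4.9, 4.6) before and (6.1, 6.7) after, so it travelled √(1.2² + 2.1²) ≈ 2.4 units.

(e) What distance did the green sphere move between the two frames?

0.8

The green sphere moved from about (4.2, 3.1) to (3.7, 2.5), a distance of √(0.5² + 0.6²) ≈ 0.8.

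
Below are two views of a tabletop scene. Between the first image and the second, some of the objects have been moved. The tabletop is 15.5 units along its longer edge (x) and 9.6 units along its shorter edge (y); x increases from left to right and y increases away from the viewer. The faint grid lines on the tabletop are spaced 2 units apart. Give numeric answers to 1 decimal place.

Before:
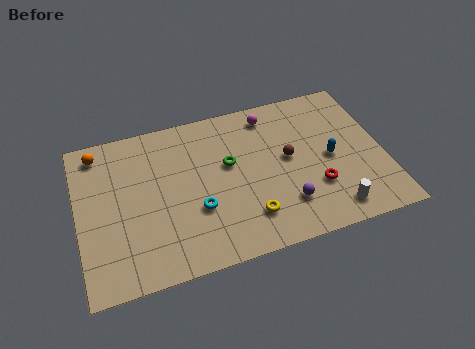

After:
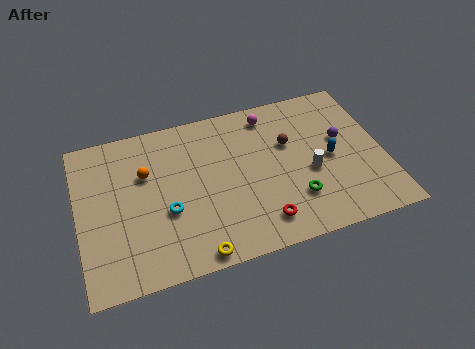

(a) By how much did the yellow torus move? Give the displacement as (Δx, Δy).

(-2.8, -1.4)

From the two frames, the yellow torus sits at roughly (8.4, 2.2) before and (5.6, 0.8) after.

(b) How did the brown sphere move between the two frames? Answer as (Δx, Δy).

(0.1, 0.9)

From the two frames, the brown sphere sits at roughly (10.7, 5.2) before and (10.8, 6.1) after.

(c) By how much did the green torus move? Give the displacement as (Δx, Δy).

(3.1, -3.1)

The green torus was at about (7.7, 5.7) and moved to about (10.8, 2.6).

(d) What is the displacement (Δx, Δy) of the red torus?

(-2.9, -1.3)

The red torus was at about (11.9, 3.0) and moved to about (9.0, 1.7).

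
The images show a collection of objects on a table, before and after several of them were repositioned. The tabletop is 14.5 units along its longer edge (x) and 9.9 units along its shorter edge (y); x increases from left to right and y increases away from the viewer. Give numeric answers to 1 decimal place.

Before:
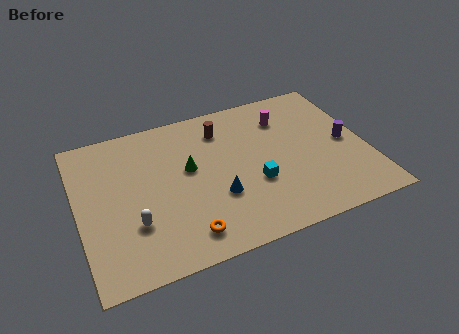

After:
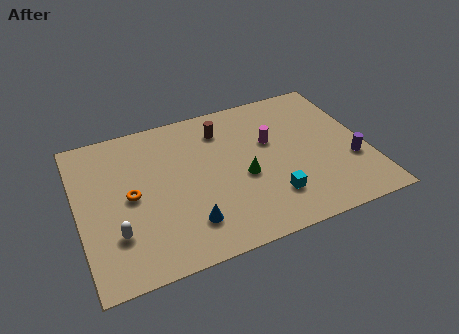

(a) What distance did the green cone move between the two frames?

3.0

The green cone moved from about (5.6, 5.7) to (8.2, 4.2), a distance of √(2.6² + 1.5²) ≈ 3.0.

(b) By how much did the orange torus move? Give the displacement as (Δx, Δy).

(-2.4, 3.3)

The orange torus started near (5.0, 1.6) and ended near (2.6, 4.9).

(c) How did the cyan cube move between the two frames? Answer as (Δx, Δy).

(0.7, -1.2)

The cyan cube was at about (8.7, 3.6) and moved to about (9.4, 2.4).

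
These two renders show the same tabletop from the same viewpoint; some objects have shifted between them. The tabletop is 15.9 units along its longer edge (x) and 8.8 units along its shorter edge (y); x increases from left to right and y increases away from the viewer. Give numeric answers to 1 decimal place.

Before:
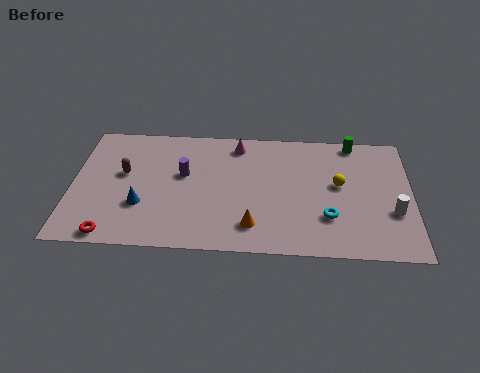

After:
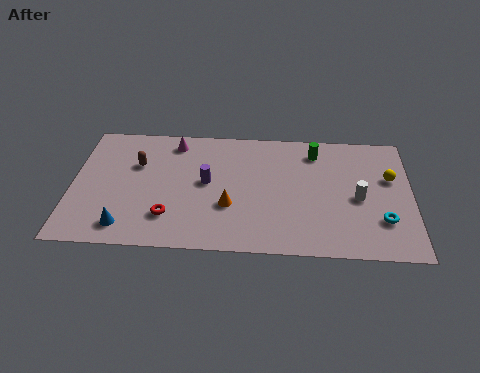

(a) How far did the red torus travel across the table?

3.0

The red torus was near (2.0, 0.8) before and (4.6, 2.2) after, so it travelled √(2.6² + 1.4²) ≈ 3.0 units.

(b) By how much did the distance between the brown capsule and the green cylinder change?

-2.7

The distance was about 11.2 in the first image and 8.5 in the second, so they moved 2.7 units closer together.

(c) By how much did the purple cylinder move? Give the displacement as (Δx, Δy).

(1.1, -0.5)

The purple cylinder started near (5.2, 5.2) and ended near (6.3, 4.7).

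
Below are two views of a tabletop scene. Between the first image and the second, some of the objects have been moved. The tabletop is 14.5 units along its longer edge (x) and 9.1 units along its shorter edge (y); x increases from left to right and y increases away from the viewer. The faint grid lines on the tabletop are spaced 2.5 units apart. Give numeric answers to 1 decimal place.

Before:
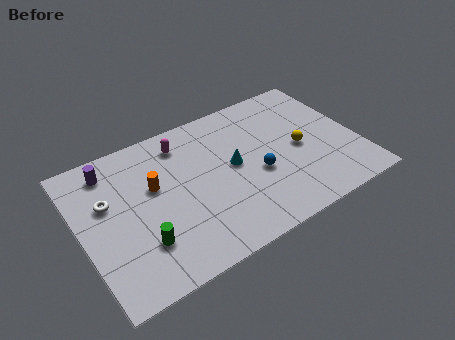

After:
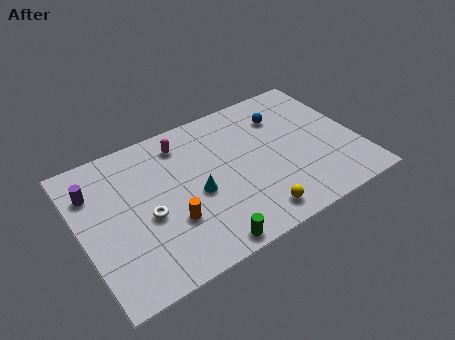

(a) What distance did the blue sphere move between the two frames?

3.6

From (9.1, 3.7) to (11.0, 6.8), the blue sphere covered √(1.9² + 3.1²) ≈ 3.6 units.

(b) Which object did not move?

the magenta capsule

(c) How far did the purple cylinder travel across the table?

1.3

The purple cylinder moved from about (1.9, 7.6) to (0.9, 6.7), a distance of √(1.0² + 0.9²) ≈ 1.3.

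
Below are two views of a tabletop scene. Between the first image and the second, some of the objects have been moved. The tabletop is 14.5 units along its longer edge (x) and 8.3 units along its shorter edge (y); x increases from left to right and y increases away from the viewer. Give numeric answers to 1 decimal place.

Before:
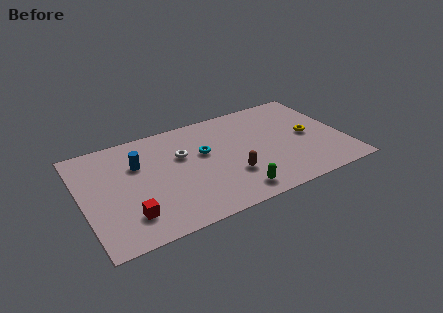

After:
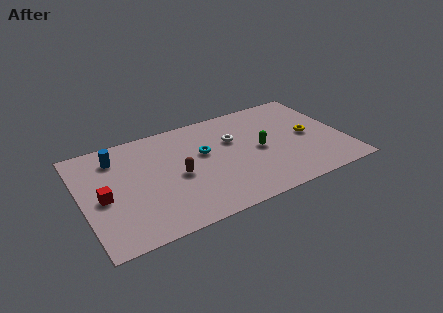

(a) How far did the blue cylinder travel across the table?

1.5

The blue cylinder was near (3.2, 5.6) before and (2.1, 6.6) after, so it travelled √(1.1² + 1.0²) ≈ 1.5 units.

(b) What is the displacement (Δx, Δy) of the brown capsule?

(-2.8, 1.2)

The brown capsule was at about (8.0, 2.6) and moved to about (5.2, 3.8).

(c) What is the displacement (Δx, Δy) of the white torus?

(2.9, 0.1)

The white torus was at about (5.6, 5.3) and moved to about (8.5, 5.4).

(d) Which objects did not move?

the cyan torus and the yellow torus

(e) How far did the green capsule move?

3.3

The green capsule moved from about (8.0, 1.2) to (9.8, 4.0), a distance of √(1.8² + 2.8²) ≈ 3.3.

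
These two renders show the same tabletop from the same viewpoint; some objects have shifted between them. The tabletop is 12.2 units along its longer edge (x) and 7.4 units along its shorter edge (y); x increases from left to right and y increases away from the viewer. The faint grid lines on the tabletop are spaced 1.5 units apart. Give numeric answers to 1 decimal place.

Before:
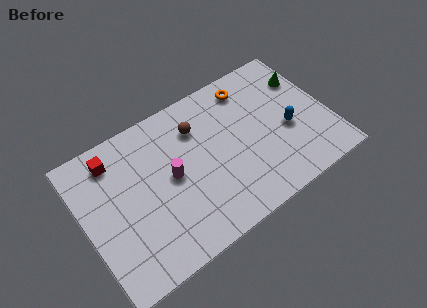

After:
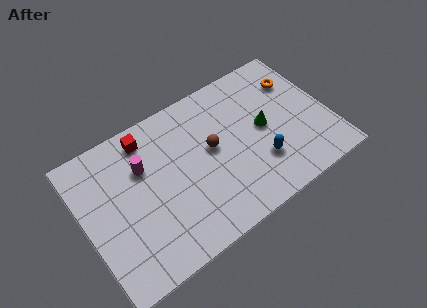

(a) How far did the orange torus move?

2.4

The orange torus moved from about (8.7, 6.2) to (11.0, 5.4), a distance of √(2.3² + 0.8²) ≈ 2.4.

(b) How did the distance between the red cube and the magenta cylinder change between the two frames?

-2.0

They were about 3.4 units apart before and 1.4 after — 2.0 units closer together.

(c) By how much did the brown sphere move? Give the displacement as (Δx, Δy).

(0.5, -1.4)

The brown sphere started near (5.9, 5.5) and ended near (6.4, 4.1).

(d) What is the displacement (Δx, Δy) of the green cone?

(-2.4, -1.5)

The green cone started near (11.4, 5.3) and ended near (9.0, 3.8).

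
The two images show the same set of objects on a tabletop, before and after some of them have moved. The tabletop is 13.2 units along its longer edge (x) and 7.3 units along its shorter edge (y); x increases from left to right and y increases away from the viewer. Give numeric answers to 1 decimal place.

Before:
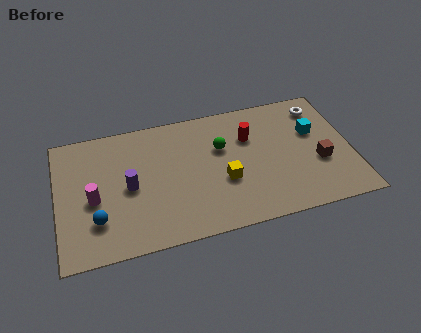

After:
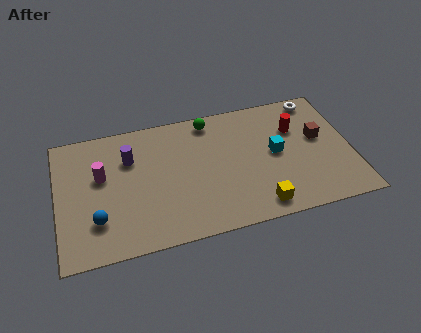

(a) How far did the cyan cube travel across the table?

2.0

The cyan cube was near (11.6, 4.6) before and (9.8, 3.8) after, so it travelled √(1.8² + 0.8²) ≈ 2.0 units.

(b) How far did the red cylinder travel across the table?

2.1

The red cylinder moved from about (8.7, 5.0) to (10.8, 5.0), a distance of √(2.1² + 0.0²) ≈ 2.1.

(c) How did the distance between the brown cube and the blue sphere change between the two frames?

+0.3

They were about 10.0 units apart before and 10.3 after — 0.3 units further apart.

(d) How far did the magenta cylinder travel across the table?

1.3

The magenta cylinder moved from about (1.6, 3.2) to (2.0, 4.4), a distance of √(0.4² + 1.2²) ≈ 1.3.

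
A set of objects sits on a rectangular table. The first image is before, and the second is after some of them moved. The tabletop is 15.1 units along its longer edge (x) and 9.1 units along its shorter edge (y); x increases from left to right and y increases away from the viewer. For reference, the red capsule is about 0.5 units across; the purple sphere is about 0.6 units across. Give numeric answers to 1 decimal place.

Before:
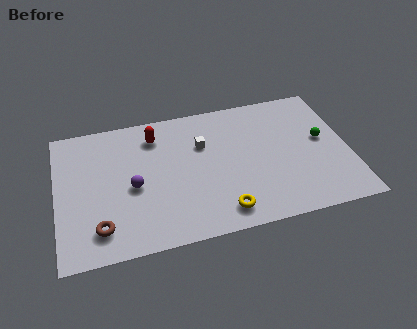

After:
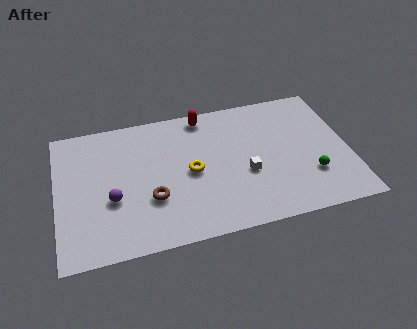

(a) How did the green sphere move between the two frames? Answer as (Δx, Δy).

(-0.8, -2.3)

The green sphere was at about (13.8, 5.0) and moved to about (13.0, 2.7).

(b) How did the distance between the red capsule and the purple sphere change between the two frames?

+3.3

Before: roughly 3.5 units apart; after: 6.8. That's 3.3 units further apart.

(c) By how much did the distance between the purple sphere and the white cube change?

+2.7

The distance was about 4.2 in the first image and 6.9 in the second, so they moved 2.7 units further apart.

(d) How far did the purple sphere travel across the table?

1.3

The purple sphere was near (3.9, 4.1) before and (2.8, 3.5) after, so it travelled √(1.1² + 0.6²) ≈ 1.3 units.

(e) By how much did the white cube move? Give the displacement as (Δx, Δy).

(2.1, -2.5)

From the two frames, the white cube sits at roughly (7.6, 6.1) before and (9.7, 3.6) after.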